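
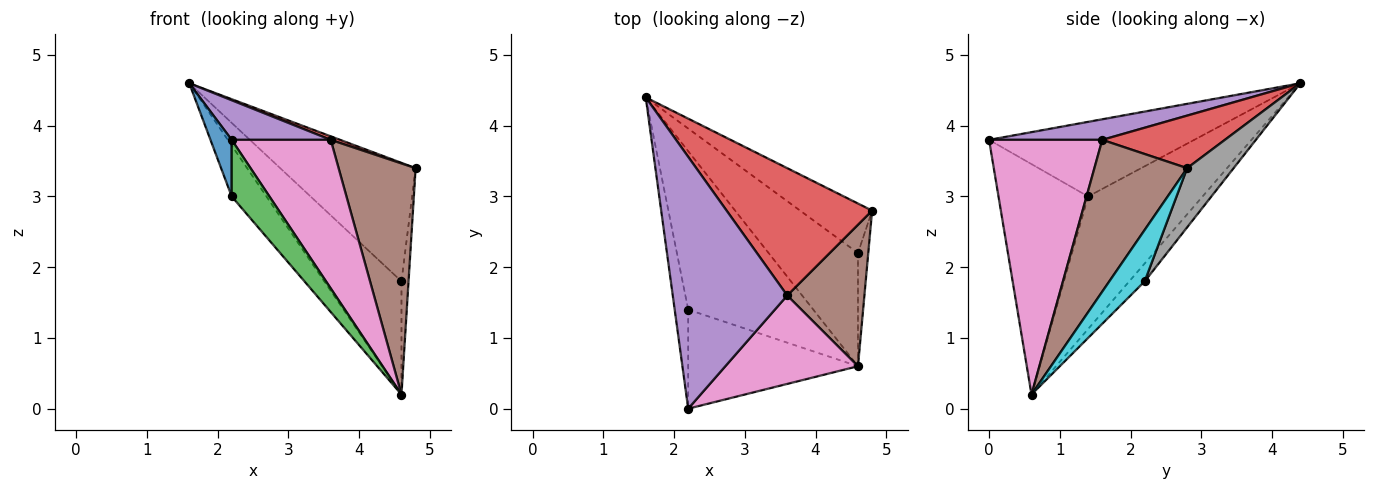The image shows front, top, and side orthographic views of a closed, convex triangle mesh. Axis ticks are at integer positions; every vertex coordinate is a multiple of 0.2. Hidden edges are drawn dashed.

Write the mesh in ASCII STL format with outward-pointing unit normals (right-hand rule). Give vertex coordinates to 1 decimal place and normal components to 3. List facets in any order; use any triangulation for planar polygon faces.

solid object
 facet normal -0.979 -0.101 -0.177
  outer loop
   vertex 2.2 1.4 3.0
   vertex 2.2 0.0 3.8
   vertex 1.6 4.4 4.6
  endloop
 endfacet
 facet normal -0.710 0.215 -0.670
  outer loop
   vertex 2.2 1.4 3.0
   vertex 1.6 4.4 4.6
   vertex 4.6 0.6 0.2
  endloop
 endfacet
 facet normal -0.762 -0.321 -0.562
  outer loop
   vertex 2.2 1.4 3.0
   vertex 4.6 0.6 0.2
   vertex 2.2 0.0 3.8
  endloop
 endfacet
 facet normal 0.340 -0.026 0.940
  outer loop
   vertex 3.6 1.6 3.8
   vertex 4.8 2.8 3.4
   vertex 1.6 4.4 4.6
  endloop
 endfacet
 facet normal 0.175 -0.153 0.973
  outer loop
   vertex 3.6 1.6 3.8
   vertex 1.6 4.4 4.6
   vertex 2.2 0.0 3.8
  endloop
 endfacet
 facet normal 0.716 -0.595 0.364
  outer loop
   vertex 3.6 1.6 3.8
   vertex 4.6 0.6 0.2
   vertex 4.8 2.8 3.4
  endloop
 endfacet
 facet normal 0.701 -0.613 0.365
  outer loop
   vertex 3.6 1.6 3.8
   vertex 2.2 0.0 3.8
   vertex 4.6 0.6 0.2
  endloop
 endfacet
 facet normal 0.302 0.880 -0.368
  outer loop
   vertex 4.6 2.2 1.8
   vertex 1.6 4.4 4.6
   vertex 4.8 2.8 3.4
  endloop
 endfacet
 facet normal -0.140 0.700 -0.700
  outer loop
   vertex 4.6 2.2 1.8
   vertex 4.6 0.6 0.2
   vertex 1.6 4.4 4.6
  endloop
 endfacet
 facet normal 0.962 0.192 -0.192
  outer loop
   vertex 4.6 2.2 1.8
   vertex 4.8 2.8 3.4
   vertex 4.6 0.6 0.2
  endloop
 endfacet
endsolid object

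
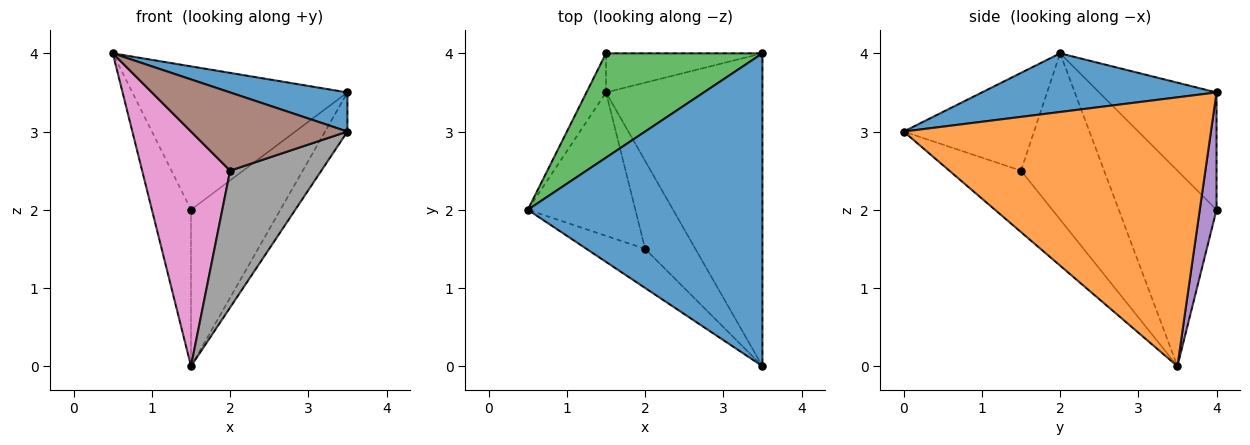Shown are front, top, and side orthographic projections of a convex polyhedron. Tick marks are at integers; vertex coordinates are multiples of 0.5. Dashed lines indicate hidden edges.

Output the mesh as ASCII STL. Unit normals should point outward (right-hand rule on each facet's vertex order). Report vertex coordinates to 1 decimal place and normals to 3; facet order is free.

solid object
 facet normal 0.241 -0.120 0.963
  outer loop
   vertex 3.5 0.0 3.0
   vertex 3.5 4.0 3.5
   vertex 0.5 2.0 4.0
  endloop
 endfacet
 facet normal 0.863 0.063 -0.502
  outer loop
   vertex 1.5 3.5 0.0
   vertex 3.5 4.0 3.5
   vertex 3.5 0.0 3.0
  endloop
 endfacet
 facet normal -0.404 0.740 0.538
  outer loop
   vertex 1.5 4.0 2.0
   vertex 0.5 2.0 4.0
   vertex 3.5 4.0 3.5
  endloop
 endfacet
 facet normal -0.925 0.370 -0.092
  outer loop
   vertex 1.5 4.0 2.0
   vertex 1.5 3.5 0.0
   vertex 0.5 2.0 4.0
  endloop
 endfacet
 facet normal 0.179 0.954 -0.239
  outer loop
   vertex 1.5 4.0 2.0
   vertex 3.5 4.0 3.5
   vertex 1.5 3.5 0.0
  endloop
 endfacet
 facet normal -0.598 -0.717 -0.359
  outer loop
   vertex 2.0 1.5 2.5
   vertex 3.5 0.0 3.0
   vertex 0.5 2.0 4.0
  endloop
 endfacet
 facet normal -0.627 -0.664 -0.406
  outer loop
   vertex 2.0 1.5 2.5
   vertex 0.5 2.0 4.0
   vertex 1.5 3.5 0.0
  endloop
 endfacet
 facet normal -0.551 -0.702 -0.451
  outer loop
   vertex 2.0 1.5 2.5
   vertex 1.5 3.5 0.0
   vertex 3.5 0.0 3.0
  endloop
 endfacet
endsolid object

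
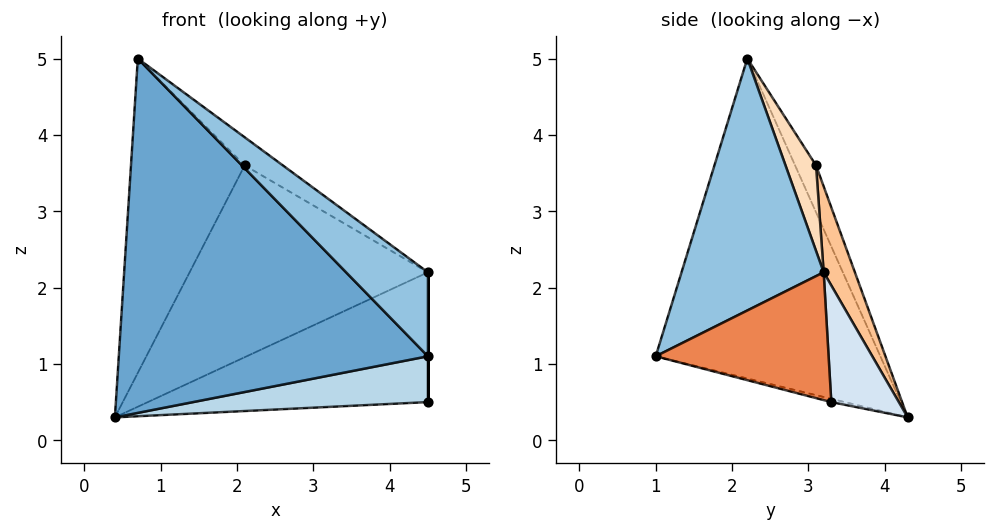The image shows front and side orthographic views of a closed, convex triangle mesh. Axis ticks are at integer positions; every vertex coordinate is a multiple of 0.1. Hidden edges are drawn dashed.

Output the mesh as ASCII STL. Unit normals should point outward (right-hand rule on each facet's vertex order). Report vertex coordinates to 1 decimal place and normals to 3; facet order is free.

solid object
 facet normal -0.559 -0.770 -0.308
  outer loop
   vertex 0.7 2.2 5.0
   vertex 0.4 4.3 0.3
   vertex 4.5 1.0 1.1
  endloop
 endfacet
 facet normal 0.613 -0.353 0.706
  outer loop
   vertex 4.5 3.2 2.2
   vertex 0.7 2.2 5.0
   vertex 4.5 1.0 1.1
  endloop
 endfacet
 facet normal -0.014 -0.252 -0.968
  outer loop
   vertex 4.5 3.3 0.5
   vertex 4.5 1.0 1.1
   vertex 0.4 4.3 0.3
  endloop
 endfacet
 facet normal 0.234 0.971 0.057
  outer loop
   vertex 4.5 3.3 0.5
   vertex 0.4 4.3 0.3
   vertex 4.5 3.2 2.2
  endloop
 endfacet
 facet normal 1.000 0.000 0.000
  outer loop
   vertex 4.5 3.3 0.5
   vertex 4.5 3.2 2.2
   vertex 4.5 1.0 1.1
  endloop
 endfacet
 facet normal -0.165 0.896 0.411
  outer loop
   vertex 2.1 3.1 3.6
   vertex 0.4 4.3 0.3
   vertex 0.7 2.2 5.0
  endloop
 endfacet
 facet normal 0.125 0.951 0.282
  outer loop
   vertex 2.1 3.1 3.6
   vertex 4.5 3.2 2.2
   vertex 0.4 4.3 0.3
  endloop
 endfacet
 facet normal 0.415 0.518 0.748
  outer loop
   vertex 2.1 3.1 3.6
   vertex 0.7 2.2 5.0
   vertex 4.5 3.2 2.2
  endloop
 endfacet
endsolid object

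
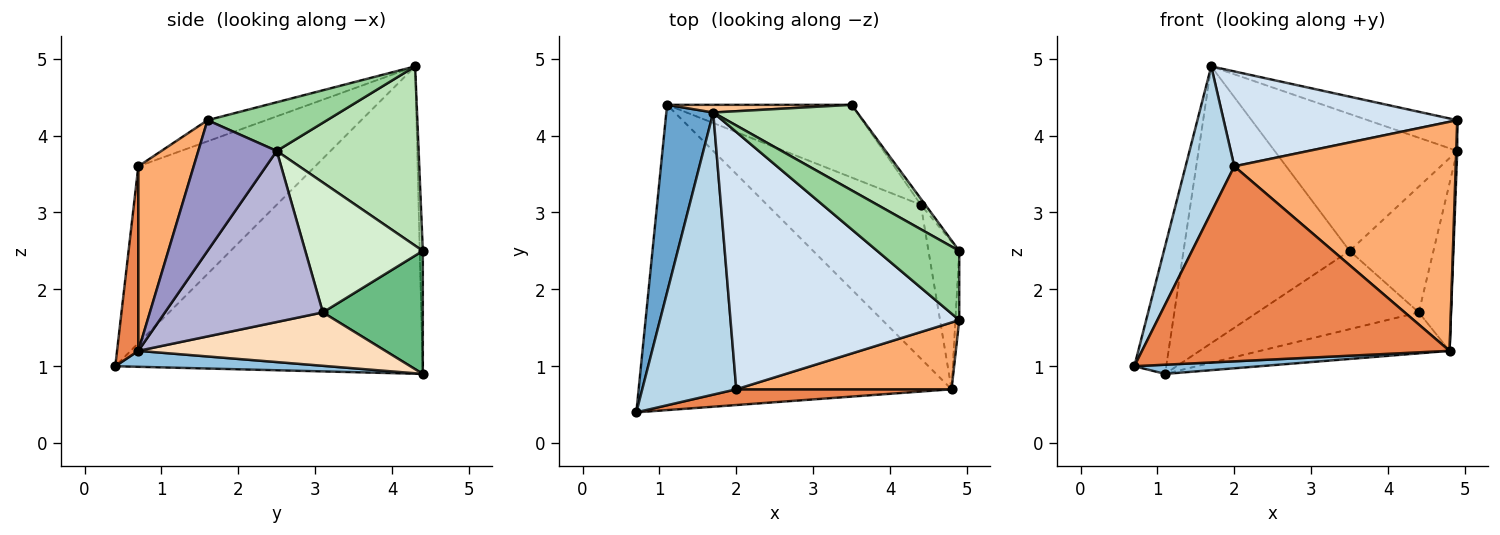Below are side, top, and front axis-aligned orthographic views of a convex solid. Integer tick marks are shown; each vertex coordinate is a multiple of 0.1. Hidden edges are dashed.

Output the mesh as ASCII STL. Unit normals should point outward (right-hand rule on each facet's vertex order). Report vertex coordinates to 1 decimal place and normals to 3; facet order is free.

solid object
 facet normal -0.983 0.102 0.150
  outer loop
   vertex 1.7 4.3 4.9
   vertex 1.1 4.4 0.9
   vertex 0.7 0.4 1.0
  endloop
 endfacet
 facet normal 0.051 -0.030 -0.998
  outer loop
   vertex 4.8 0.7 1.2
   vertex 0.7 0.4 1.0
   vertex 1.1 4.4 0.9
  endloop
 endfacet
 facet normal -0.858 -0.236 0.456
  outer loop
   vertex 2.0 0.7 3.6
   vertex 1.7 4.3 4.9
   vertex 0.7 0.4 1.0
  endloop
 endfacet
 facet normal -0.086 -0.345 0.935
  outer loop
   vertex 2.0 0.7 3.6
   vertex 4.9 1.6 4.2
   vertex 1.7 4.3 4.9
  endloop
 endfacet
 facet normal 0.069 -0.994 0.080
  outer loop
   vertex 2.0 0.7 3.6
   vertex 0.7 0.4 1.0
   vertex 4.8 0.7 1.2
  endloop
 endfacet
 facet normal 0.233 -0.933 0.272
  outer loop
   vertex 2.0 0.7 3.6
   vertex 4.8 0.7 1.2
   vertex 4.9 1.6 4.2
  endloop
 endfacet
 facet normal -0.019 0.999 0.028
  outer loop
   vertex 3.5 4.4 2.5
   vertex 1.1 4.4 0.9
   vertex 1.7 4.3 4.9
  endloop
 endfacet
 facet normal 0.318 0.244 -0.916
  outer loop
   vertex 4.4 3.1 1.7
   vertex 4.8 0.7 1.2
   vertex 1.1 4.4 0.9
  endloop
 endfacet
 facet normal 0.413 0.667 -0.620
  outer loop
   vertex 4.4 3.1 1.7
   vertex 1.1 4.4 0.9
   vertex 3.5 4.4 2.5
  endloop
 endfacet
 facet normal 0.477 0.357 0.803
  outer loop
   vertex 4.9 2.5 3.8
   vertex 1.7 4.3 4.9
   vertex 4.9 1.6 4.2
  endloop
 endfacet
 facet normal 0.550 0.708 0.442
  outer loop
   vertex 4.9 2.5 3.8
   vertex 3.5 4.4 2.5
   vertex 1.7 4.3 4.9
  endloop
 endfacet
 facet normal 0.814 0.581 -0.028
  outer loop
   vertex 4.9 2.5 3.8
   vertex 4.4 3.1 1.7
   vertex 3.5 4.4 2.5
  endloop
 endfacet
 facet normal 0.999 -0.013 -0.029
  outer loop
   vertex 4.9 2.5 3.8
   vertex 4.9 1.6 4.2
   vertex 4.8 0.7 1.2
  endloop
 endfacet
 facet normal 0.965 0.197 -0.173
  outer loop
   vertex 4.9 2.5 3.8
   vertex 4.8 0.7 1.2
   vertex 4.4 3.1 1.7
  endloop
 endfacet
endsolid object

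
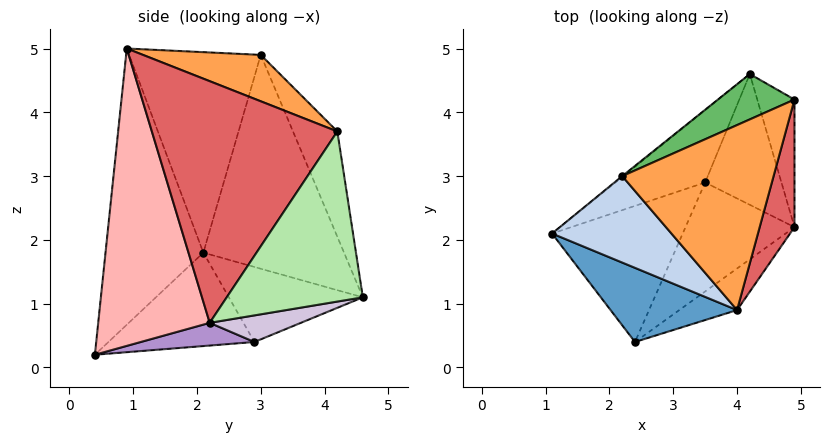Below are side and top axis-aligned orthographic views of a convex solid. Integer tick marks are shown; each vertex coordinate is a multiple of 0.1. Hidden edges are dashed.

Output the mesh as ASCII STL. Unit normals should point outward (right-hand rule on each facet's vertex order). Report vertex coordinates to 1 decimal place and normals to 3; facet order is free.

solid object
 facet normal -0.616 -0.736 0.282
  outer loop
   vertex 2.4 0.4 0.2
   vertex 4.0 0.9 5.0
   vertex 1.1 2.1 1.8
  endloop
 endfacet
 facet normal -0.700 -0.580 0.417
  outer loop
   vertex 2.2 3.0 4.9
   vertex 1.1 2.1 1.8
   vertex 4.0 0.9 5.0
  endloop
 endfacet
 facet normal 0.281 0.284 0.917
  outer loop
   vertex 2.2 3.0 4.9
   vertex 4.0 0.9 5.0
   vertex 4.9 4.2 3.7
  endloop
 endfacet
 facet normal -0.628 0.778 -0.003
  outer loop
   vertex 2.2 3.0 4.9
   vertex 4.2 4.6 1.1
   vertex 1.1 2.1 1.8
  endloop
 endfacet
 facet normal -0.310 0.924 0.226
  outer loop
   vertex 2.2 3.0 4.9
   vertex 4.9 4.2 3.7
   vertex 4.2 4.6 1.1
  endloop
 endfacet
 facet normal 0.930 0.305 -0.203
  outer loop
   vertex 4.9 2.2 0.7
   vertex 4.2 4.6 1.1
   vertex 4.9 4.2 3.7
  endloop
 endfacet
 facet normal 0.968 -0.209 0.139
  outer loop
   vertex 4.9 2.2 0.7
   vertex 4.9 4.2 3.7
   vertex 4.0 0.9 5.0
  endloop
 endfacet
 facet normal 0.596 -0.795 -0.116
  outer loop
   vertex 4.9 2.2 0.7
   vertex 4.0 0.9 5.0
   vertex 2.4 0.4 0.2
  endloop
 endfacet
 facet normal 0.204 -0.011 -0.979
  outer loop
   vertex 3.5 2.9 0.4
   vertex 4.9 2.2 0.7
   vertex 2.4 0.4 0.2
  endloop
 endfacet
 facet normal 0.319 0.246 -0.915
  outer loop
   vertex 3.5 2.9 0.4
   vertex 4.2 4.6 1.1
   vertex 4.9 2.2 0.7
  endloop
 endfacet
 facet normal -0.554 0.306 -0.775
  outer loop
   vertex 3.5 2.9 0.4
   vertex 2.4 0.4 0.2
   vertex 1.1 2.1 1.8
  endloop
 endfacet
 facet normal -0.555 0.502 -0.664
  outer loop
   vertex 3.5 2.9 0.4
   vertex 1.1 2.1 1.8
   vertex 4.2 4.6 1.1
  endloop
 endfacet
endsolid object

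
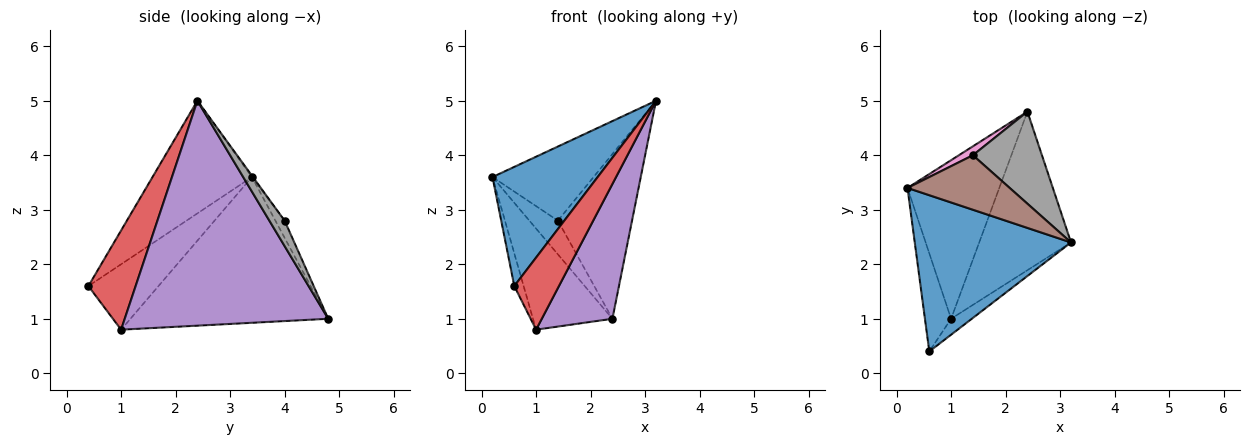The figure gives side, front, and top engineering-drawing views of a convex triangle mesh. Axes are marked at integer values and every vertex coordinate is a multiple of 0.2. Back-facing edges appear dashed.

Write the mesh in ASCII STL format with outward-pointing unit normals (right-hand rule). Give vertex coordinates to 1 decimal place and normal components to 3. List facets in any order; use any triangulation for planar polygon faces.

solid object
 facet normal -0.497 -0.526 0.690
  outer loop
   vertex 0.6 0.4 1.6
   vertex 3.2 2.4 5.0
   vertex 0.2 3.4 3.6
  endloop
 endfacet
 facet normal -0.921 0.123 -0.369
  outer loop
   vertex 1.0 1.0 0.8
   vertex 0.6 0.4 1.6
   vertex 0.2 3.4 3.6
  endloop
 endfacet
 facet normal -0.801 0.322 -0.505
  outer loop
   vertex 1.0 1.0 0.8
   vertex 0.2 3.4 3.6
   vertex 2.4 4.8 1.0
  endloop
 endfacet
 facet normal 0.719 -0.679 -0.150
  outer loop
   vertex 1.0 1.0 0.8
   vertex 3.2 2.4 5.0
   vertex 0.6 0.4 1.6
  endloop
 endfacet
 facet normal 0.881 -0.306 -0.360
  outer loop
   vertex 1.0 1.0 0.8
   vertex 2.4 4.8 1.0
   vertex 3.2 2.4 5.0
  endloop
 endfacet
 facet normal -0.008 0.806 0.592
  outer loop
   vertex 1.4 4.0 2.8
   vertex 0.2 3.4 3.6
   vertex 3.2 2.4 5.0
  endloop
 endfacet
 facet normal -0.298 0.923 0.244
  outer loop
   vertex 1.4 4.0 2.8
   vertex 2.4 4.8 1.0
   vertex 0.2 3.4 3.6
  endloop
 endfacet
 facet normal 0.177 0.859 0.480
  outer loop
   vertex 1.4 4.0 2.8
   vertex 3.2 2.4 5.0
   vertex 2.4 4.8 1.0
  endloop
 endfacet
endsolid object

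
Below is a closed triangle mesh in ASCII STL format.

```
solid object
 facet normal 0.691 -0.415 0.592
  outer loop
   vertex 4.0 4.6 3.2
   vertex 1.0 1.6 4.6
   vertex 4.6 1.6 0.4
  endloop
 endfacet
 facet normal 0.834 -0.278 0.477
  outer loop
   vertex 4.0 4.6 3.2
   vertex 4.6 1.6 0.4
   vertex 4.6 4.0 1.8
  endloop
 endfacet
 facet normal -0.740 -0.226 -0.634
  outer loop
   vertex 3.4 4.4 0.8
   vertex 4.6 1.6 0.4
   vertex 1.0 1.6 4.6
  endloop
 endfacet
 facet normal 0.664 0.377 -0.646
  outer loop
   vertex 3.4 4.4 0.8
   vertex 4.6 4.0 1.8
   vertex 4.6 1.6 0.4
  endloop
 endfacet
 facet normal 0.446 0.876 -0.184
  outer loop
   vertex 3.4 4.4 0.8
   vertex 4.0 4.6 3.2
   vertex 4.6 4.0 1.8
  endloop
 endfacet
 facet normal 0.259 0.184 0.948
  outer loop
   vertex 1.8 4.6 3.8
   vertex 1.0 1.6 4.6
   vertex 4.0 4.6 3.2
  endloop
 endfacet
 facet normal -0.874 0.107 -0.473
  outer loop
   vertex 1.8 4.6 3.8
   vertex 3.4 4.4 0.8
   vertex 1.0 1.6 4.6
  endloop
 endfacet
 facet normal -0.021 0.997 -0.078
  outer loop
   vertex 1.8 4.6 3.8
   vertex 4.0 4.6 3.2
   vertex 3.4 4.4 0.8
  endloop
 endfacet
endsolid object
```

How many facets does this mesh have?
8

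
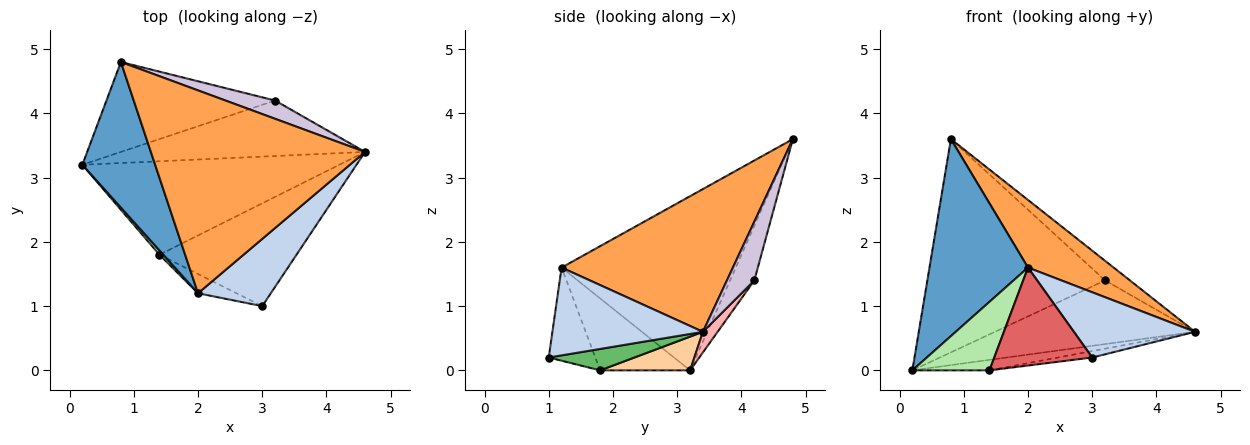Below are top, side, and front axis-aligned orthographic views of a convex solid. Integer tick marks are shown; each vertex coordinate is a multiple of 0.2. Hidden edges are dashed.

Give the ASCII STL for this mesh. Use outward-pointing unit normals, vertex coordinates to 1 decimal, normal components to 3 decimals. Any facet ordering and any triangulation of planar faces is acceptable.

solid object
 facet normal -0.818 -0.463 0.342
  outer loop
   vertex 2.0 1.2 1.6
   vertex 0.8 4.8 3.6
   vertex 0.2 3.2 0.0
  endloop
 endfacet
 facet normal 0.654 -0.527 0.543
  outer loop
   vertex 2.0 1.2 1.6
   vertex 3.0 1.0 0.2
   vertex 4.6 3.4 0.6
  endloop
 endfacet
 facet normal 0.535 -0.267 0.802
  outer loop
   vertex 2.0 1.2 1.6
   vertex 4.6 3.4 0.6
   vertex 0.8 4.8 3.6
  endloop
 endfacet
 facet normal 0.129 0.111 -0.985
  outer loop
   vertex 1.4 1.8 0.0
   vertex 0.2 3.2 0.0
   vertex 4.6 3.4 0.6
  endloop
 endfacet
 facet normal 0.154 0.062 -0.986
  outer loop
   vertex 1.4 1.8 0.0
   vertex 4.6 3.4 0.6
   vertex 3.0 1.0 0.2
  endloop
 endfacet
 facet normal -0.759 -0.650 0.041
  outer loop
   vertex 1.4 1.8 0.0
   vertex 2.0 1.2 1.6
   vertex 0.2 3.2 0.0
  endloop
 endfacet
 facet normal -0.423 -0.889 -0.175
  outer loop
   vertex 1.4 1.8 0.0
   vertex 3.0 1.0 0.2
   vertex 2.0 1.2 1.6
  endloop
 endfacet
 facet normal 0.055 0.753 -0.656
  outer loop
   vertex 3.2 4.2 1.4
   vertex 4.6 3.4 0.6
   vertex 0.2 3.2 0.0
  endloop
 endfacet
 facet normal -0.125 0.914 -0.386
  outer loop
   vertex 3.2 4.2 1.4
   vertex 0.2 3.2 0.0
   vertex 0.8 4.8 3.6
  endloop
 endfacet
 facet normal 0.628 0.569 0.530
  outer loop
   vertex 3.2 4.2 1.4
   vertex 0.8 4.8 3.6
   vertex 4.6 3.4 0.6
  endloop
 endfacet
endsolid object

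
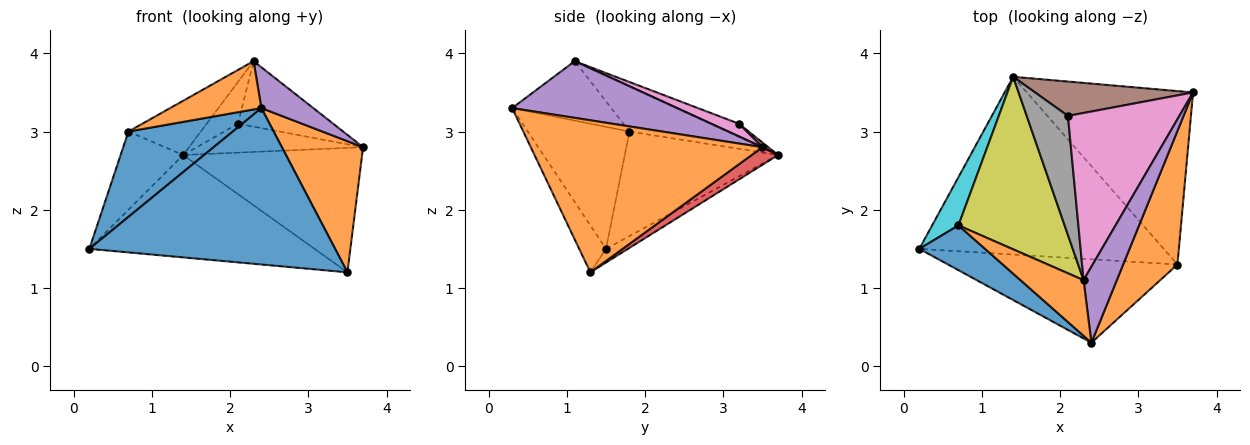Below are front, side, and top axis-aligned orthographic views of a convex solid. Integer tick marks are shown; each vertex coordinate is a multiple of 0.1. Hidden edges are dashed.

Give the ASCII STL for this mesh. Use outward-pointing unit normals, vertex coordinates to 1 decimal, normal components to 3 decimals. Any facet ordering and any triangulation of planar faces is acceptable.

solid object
 facet normal -0.096 -0.878 -0.468
  outer loop
   vertex 3.5 1.3 1.2
   vertex 2.4 0.3 3.3
   vertex 0.2 1.5 1.5
  endloop
 endfacet
 facet normal 0.894 -0.313 0.319
  outer loop
   vertex 3.5 1.3 1.2
   vertex 3.7 3.5 2.8
   vertex 2.4 0.3 3.3
  endloop
 endfacet
 facet normal -0.048 0.499 -0.866
  outer loop
   vertex 1.4 3.7 2.7
   vertex 3.5 1.3 1.2
   vertex 0.2 1.5 1.5
  endloop
 endfacet
 facet normal 0.086 0.581 -0.809
  outer loop
   vertex 1.4 3.7 2.7
   vertex 3.7 3.5 2.8
   vertex 3.5 1.3 1.2
  endloop
 endfacet
 facet normal 0.833 -0.262 0.488
  outer loop
   vertex 2.3 1.1 3.9
   vertex 2.4 0.3 3.3
   vertex 3.7 3.5 2.8
  endloop
 endfacet
 facet normal 0.023 0.644 0.765
  outer loop
   vertex 2.1 3.2 3.1
   vertex 3.7 3.5 2.8
   vertex 1.4 3.7 2.7
  endloop
 endfacet
 facet normal 0.106 0.363 0.926
  outer loop
   vertex 2.1 3.2 3.1
   vertex 2.3 1.1 3.9
   vertex 3.7 3.5 2.8
  endloop
 endfacet
 facet normal -0.290 0.316 0.903
  outer loop
   vertex 2.1 3.2 3.1
   vertex 1.4 3.7 2.7
   vertex 2.3 1.1 3.9
  endloop
 endfacet
 facet normal -0.376 0.278 0.884
  outer loop
   vertex 0.7 1.8 3.0
   vertex 2.3 1.1 3.9
   vertex 1.4 3.7 2.7
  endloop
 endfacet
 facet normal -0.902 0.368 0.227
  outer loop
   vertex 0.7 1.8 3.0
   vertex 1.4 3.7 2.7
   vertex 0.2 1.5 1.5
  endloop
 endfacet
 facet normal -0.653 -0.670 0.352
  outer loop
   vertex 0.7 1.8 3.0
   vertex 0.2 1.5 1.5
   vertex 2.4 0.3 3.3
  endloop
 endfacet
 facet normal -0.580 -0.534 0.615
  outer loop
   vertex 0.7 1.8 3.0
   vertex 2.4 0.3 3.3
   vertex 2.3 1.1 3.9
  endloop
 endfacet
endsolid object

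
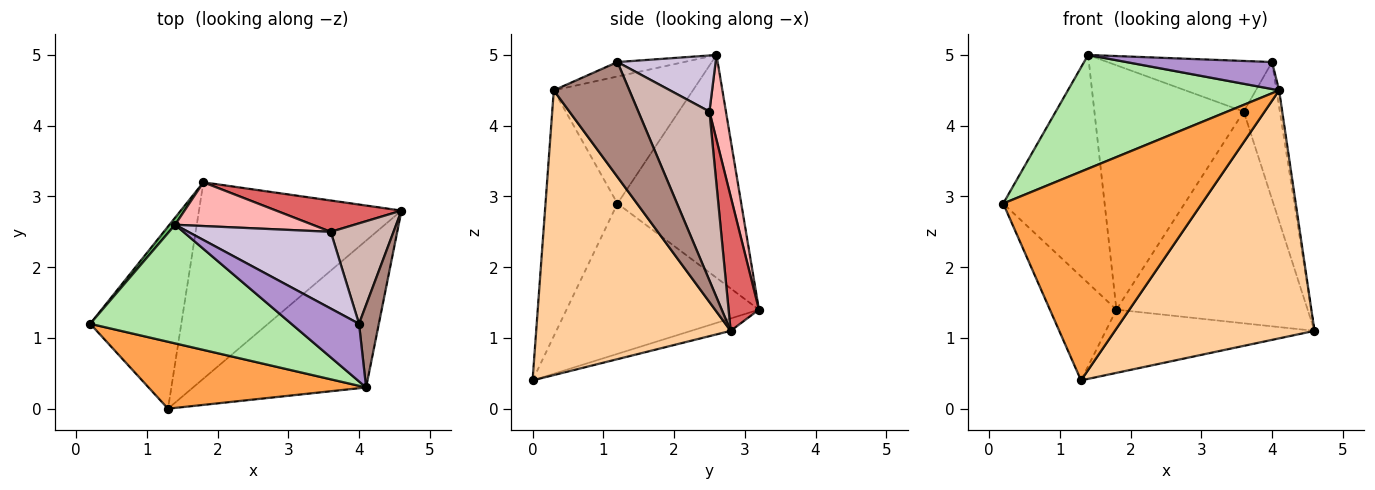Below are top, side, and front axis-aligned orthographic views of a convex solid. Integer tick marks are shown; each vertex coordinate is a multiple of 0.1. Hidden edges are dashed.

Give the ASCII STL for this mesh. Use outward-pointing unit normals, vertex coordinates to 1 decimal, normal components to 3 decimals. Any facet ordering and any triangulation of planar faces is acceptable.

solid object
 facet normal -0.820 0.283 -0.497
  outer loop
   vertex 1.8 3.2 1.4
   vertex 1.3 0.0 0.4
   vertex 0.2 1.2 2.9
  endloop
 endfacet
 facet normal -0.058 0.306 -0.950
  outer loop
   vertex 1.8 3.2 1.4
   vertex 4.6 2.8 1.1
   vertex 1.3 0.0 0.4
  endloop
 endfacet
 facet normal -0.326 -0.900 0.289
  outer loop
   vertex 4.1 0.3 4.5
   vertex 0.2 1.2 2.9
   vertex 1.3 0.0 0.4
  endloop
 endfacet
 facet normal 0.642 -0.659 -0.390
  outer loop
   vertex 4.1 0.3 4.5
   vertex 1.3 0.0 0.4
   vertex 4.6 2.8 1.1
  endloop
 endfacet
 facet normal -0.773 0.634 0.020
  outer loop
   vertex 1.4 2.6 5.0
   vertex 1.8 3.2 1.4
   vertex 0.2 1.2 2.9
  endloop
 endfacet
 facet normal -0.415 -0.630 0.657
  outer loop
   vertex 1.4 2.6 5.0
   vertex 0.2 1.2 2.9
   vertex 4.1 0.3 4.5
  endloop
 endfacet
 facet normal 0.155 0.977 0.145
  outer loop
   vertex 3.6 2.5 4.2
   vertex 4.6 2.8 1.1
   vertex 1.8 3.2 1.4
  endloop
 endfacet
 facet normal 0.108 0.979 0.175
  outer loop
   vertex 3.6 2.5 4.2
   vertex 1.8 3.2 1.4
   vertex 1.4 2.6 5.0
  endloop
 endfacet
 facet normal -0.190 -0.416 0.889
  outer loop
   vertex 4.0 1.2 4.9
   vertex 1.4 2.6 5.0
   vertex 4.1 0.3 4.5
  endloop
 endfacet
 facet normal 0.312 0.523 0.793
  outer loop
   vertex 4.0 1.2 4.9
   vertex 3.6 2.5 4.2
   vertex 1.4 2.6 5.0
  endloop
 endfacet
 facet normal 0.985 0.034 0.170
  outer loop
   vertex 4.0 1.2 4.9
   vertex 4.1 0.3 4.5
   vertex 4.6 2.8 1.1
  endloop
 endfacet
 facet normal 0.846 0.430 0.315
  outer loop
   vertex 4.0 1.2 4.9
   vertex 4.6 2.8 1.1
   vertex 3.6 2.5 4.2
  endloop
 endfacet
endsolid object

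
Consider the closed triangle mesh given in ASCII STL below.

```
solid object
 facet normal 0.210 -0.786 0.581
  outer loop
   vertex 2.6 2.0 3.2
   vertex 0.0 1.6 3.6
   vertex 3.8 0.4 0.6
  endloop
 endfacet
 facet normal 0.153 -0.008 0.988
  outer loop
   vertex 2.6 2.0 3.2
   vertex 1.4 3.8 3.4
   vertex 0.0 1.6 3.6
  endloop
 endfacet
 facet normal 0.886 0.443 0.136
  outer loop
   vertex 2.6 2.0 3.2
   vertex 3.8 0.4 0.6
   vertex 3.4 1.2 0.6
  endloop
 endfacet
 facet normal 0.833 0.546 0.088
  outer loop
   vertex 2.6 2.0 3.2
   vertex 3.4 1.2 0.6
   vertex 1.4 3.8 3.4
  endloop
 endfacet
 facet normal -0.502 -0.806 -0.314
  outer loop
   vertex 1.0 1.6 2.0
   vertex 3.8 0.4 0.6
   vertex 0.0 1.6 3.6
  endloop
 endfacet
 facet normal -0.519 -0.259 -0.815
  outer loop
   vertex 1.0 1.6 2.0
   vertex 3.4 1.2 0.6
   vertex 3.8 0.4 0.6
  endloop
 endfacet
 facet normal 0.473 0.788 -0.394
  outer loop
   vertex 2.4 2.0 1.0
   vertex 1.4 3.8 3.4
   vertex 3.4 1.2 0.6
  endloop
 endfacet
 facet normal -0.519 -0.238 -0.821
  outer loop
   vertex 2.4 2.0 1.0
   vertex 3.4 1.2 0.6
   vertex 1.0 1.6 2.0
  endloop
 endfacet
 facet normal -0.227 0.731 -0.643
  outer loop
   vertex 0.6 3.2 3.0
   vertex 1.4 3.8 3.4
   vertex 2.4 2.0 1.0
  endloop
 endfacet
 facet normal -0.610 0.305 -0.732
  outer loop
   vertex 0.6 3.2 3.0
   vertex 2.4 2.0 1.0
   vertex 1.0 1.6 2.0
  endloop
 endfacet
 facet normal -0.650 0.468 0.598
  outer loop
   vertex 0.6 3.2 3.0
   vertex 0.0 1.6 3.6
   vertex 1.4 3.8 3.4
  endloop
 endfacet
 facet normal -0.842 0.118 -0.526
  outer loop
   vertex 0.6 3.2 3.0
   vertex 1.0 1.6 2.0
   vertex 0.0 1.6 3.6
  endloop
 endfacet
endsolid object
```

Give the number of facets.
12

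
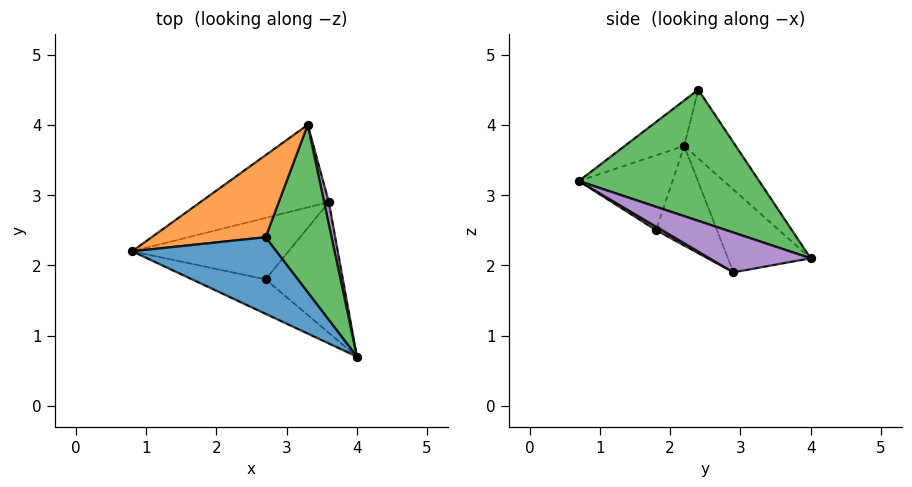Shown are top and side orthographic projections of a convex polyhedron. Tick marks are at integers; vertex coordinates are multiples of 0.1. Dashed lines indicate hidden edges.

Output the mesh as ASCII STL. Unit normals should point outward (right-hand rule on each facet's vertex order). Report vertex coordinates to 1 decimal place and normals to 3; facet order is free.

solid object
 facet normal -0.217 -0.692 0.688
  outer loop
   vertex 2.7 2.4 4.5
   vertex 0.8 2.2 3.7
   vertex 4.0 0.7 3.2
  endloop
 endfacet
 facet normal -0.289 0.828 0.480
  outer loop
   vertex 2.7 2.4 4.5
   vertex 3.3 4.0 2.1
   vertex 0.8 2.2 3.7
  endloop
 endfacet
 facet normal 0.846 0.321 0.426
  outer loop
   vertex 2.7 2.4 4.5
   vertex 4.0 0.7 3.2
   vertex 3.3 4.0 2.1
  endloop
 endfacet
 facet normal -0.437 -0.790 -0.429
  outer loop
   vertex 2.7 1.8 2.5
   vertex 4.0 0.7 3.2
   vertex 0.8 2.2 3.7
  endloop
 endfacet
 facet normal 0.964 0.242 0.113
  outer loop
   vertex 3.6 2.9 1.9
   vertex 3.3 4.0 2.1
   vertex 4.0 0.7 3.2
  endloop
 endfacet
 facet normal 0.039 -0.503 -0.863
  outer loop
   vertex 3.6 2.9 1.9
   vertex 4.0 0.7 3.2
   vertex 2.7 1.8 2.5
  endloop
 endfacet
 facet normal -0.542 0.005 -0.841
  outer loop
   vertex 3.6 2.9 1.9
   vertex 0.8 2.2 3.7
   vertex 3.3 4.0 2.1
  endloop
 endfacet
 facet normal -0.537 -0.021 -0.843
  outer loop
   vertex 3.6 2.9 1.9
   vertex 2.7 1.8 2.5
   vertex 0.8 2.2 3.7
  endloop
 endfacet
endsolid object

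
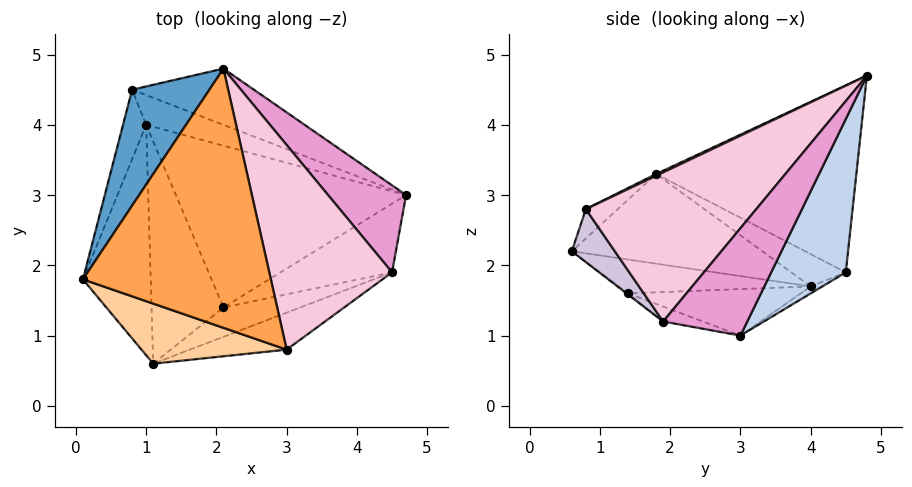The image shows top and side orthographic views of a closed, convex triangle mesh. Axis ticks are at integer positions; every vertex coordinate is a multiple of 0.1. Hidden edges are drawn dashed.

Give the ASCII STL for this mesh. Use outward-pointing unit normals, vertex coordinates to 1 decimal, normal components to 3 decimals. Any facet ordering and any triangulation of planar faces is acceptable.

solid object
 facet normal -0.847 0.401 0.350
  outer loop
   vertex 0.8 4.5 1.9
   vertex 0.1 1.8 3.3
   vertex 2.1 4.8 4.7
  endloop
 endfacet
 facet normal 0.300 0.924 -0.238
  outer loop
   vertex 0.8 4.5 1.9
   vertex 2.1 4.8 4.7
   vertex 4.7 3.0 1.0
  endloop
 endfacet
 facet normal 0.008 -0.427 0.904
  outer loop
   vertex 3.0 0.8 2.8
   vertex 2.1 4.8 4.7
   vertex 0.1 1.8 3.3
  endloop
 endfacet
 facet normal -0.135 -0.728 0.672
  outer loop
   vertex 3.0 0.8 2.8
   vertex 0.1 1.8 3.3
   vertex 1.1 0.6 2.2
  endloop
 endfacet
 facet normal -0.422 -0.144 -0.895
  outer loop
   vertex 1.0 4.0 1.7
   vertex 2.1 1.4 1.6
   vertex 1.1 0.6 2.2
  endloop
 endfacet
 facet normal -0.793 -0.111 -0.599
  outer loop
   vertex 1.0 4.0 1.7
   vertex 1.1 0.6 2.2
   vertex 0.1 1.8 3.3
  endloop
 endfacet
 facet normal -0.809 -0.091 -0.581
  outer loop
   vertex 1.0 4.0 1.7
   vertex 0.1 1.8 3.3
   vertex 0.8 4.5 1.9
  endloop
 endfacet
 facet normal -0.085 0.341 -0.936
  outer loop
   vertex 1.0 4.0 1.7
   vertex 0.8 4.5 1.9
   vertex 4.7 3.0 1.0
  endloop
 endfacet
 facet normal -0.198 -0.046 -0.979
  outer loop
   vertex 1.0 4.0 1.7
   vertex 4.7 3.0 1.0
   vertex 2.1 1.4 1.6
  endloop
 endfacet
 facet normal 0.221 -0.888 -0.403
  outer loop
   vertex 4.5 1.9 1.2
   vertex 3.0 0.8 2.8
   vertex 1.1 0.6 2.2
  endloop
 endfacet
 facet normal -0.011 -0.591 -0.807
  outer loop
   vertex 4.5 1.9 1.2
   vertex 1.1 0.6 2.2
   vertex 2.1 1.4 1.6
  endloop
 endfacet
 facet normal -0.131 -0.154 -0.979
  outer loop
   vertex 4.5 1.9 1.2
   vertex 2.1 1.4 1.6
   vertex 4.7 3.0 1.0
  endloop
 endfacet
 facet normal 0.808 -0.040 0.587
  outer loop
   vertex 4.5 1.9 1.2
   vertex 4.7 3.0 1.0
   vertex 2.1 4.8 4.7
  endloop
 endfacet
 facet normal 0.766 -0.127 0.630
  outer loop
   vertex 4.5 1.9 1.2
   vertex 2.1 4.8 4.7
   vertex 3.0 0.8 2.8
  endloop
 endfacet
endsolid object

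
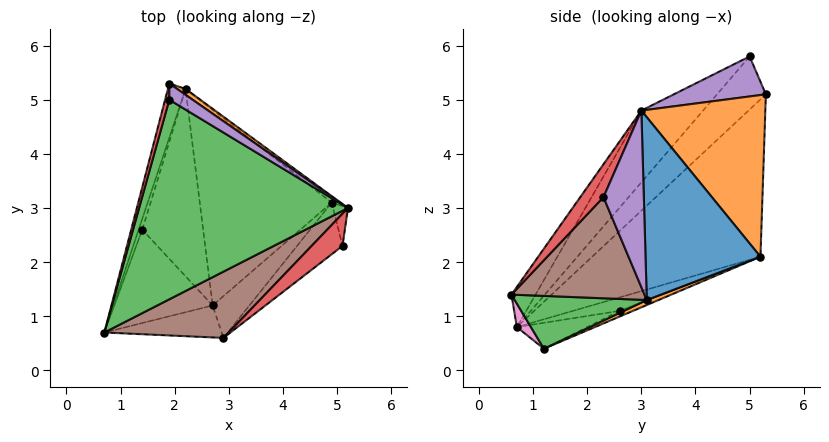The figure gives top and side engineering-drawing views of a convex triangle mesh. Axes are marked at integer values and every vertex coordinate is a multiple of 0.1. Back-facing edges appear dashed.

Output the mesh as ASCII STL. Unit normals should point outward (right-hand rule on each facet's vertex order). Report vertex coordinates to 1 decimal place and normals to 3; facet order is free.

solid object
 facet normal -0.934 0.342 -0.105
  outer loop
   vertex 2.2 5.2 2.1
   vertex 0.7 0.7 0.8
   vertex 1.9 5.3 5.1
  endloop
 endfacet
 facet normal 0.573 0.819 0.030
  outer loop
   vertex 2.2 5.2 2.1
   vertex 1.9 5.3 5.1
   vertex 5.2 3.0 4.8
  endloop
 endfacet
 facet normal -0.229 -0.710 0.666
  outer loop
   vertex 1.9 5.0 5.8
   vertex 0.7 0.7 0.8
   vertex 5.2 3.0 4.8
  endloop
 endfacet
 facet normal -0.980 0.183 0.078
  outer loop
   vertex 1.9 5.0 5.8
   vertex 1.9 5.3 5.1
   vertex 0.7 0.7 0.8
  endloop
 endfacet
 facet normal 0.560 0.761 0.326
  outer loop
   vertex 1.9 5.0 5.8
   vertex 5.2 3.0 4.8
   vertex 1.9 5.3 5.1
  endloop
 endfacet
 facet normal -0.212 -0.725 0.655
  outer loop
   vertex 2.9 0.6 1.4
   vertex 5.2 3.0 4.8
   vertex 0.7 0.7 0.8
  endloop
 endfacet
 facet normal 0.105 -0.843 -0.527
  outer loop
   vertex 2.9 0.6 1.4
   vertex 0.7 0.7 0.8
   vertex 2.7 1.2 0.4
  endloop
 endfacet
 facet normal -0.248 0.239 -0.939
  outer loop
   vertex 1.4 2.6 1.1
   vertex 2.7 1.2 0.4
   vertex 0.7 0.7 0.8
  endloop
 endfacet
 facet normal -0.898 0.369 -0.241
  outer loop
   vertex 1.4 2.6 1.1
   vertex 0.7 0.7 0.8
   vertex 2.2 5.2 2.1
  endloop
 endfacet
 facet normal -0.086 0.381 -0.921
  outer loop
   vertex 1.4 2.6 1.1
   vertex 2.2 5.2 2.1
   vertex 2.7 1.2 0.4
  endloop
 endfacet
 facet normal 0.608 0.793 -0.029
  outer loop
   vertex 4.9 3.1 1.3
   vertex 2.2 5.2 2.1
   vertex 5.2 3.0 4.8
  endloop
 endfacet
 facet normal 0.035 0.395 -0.918
  outer loop
   vertex 4.9 3.1 1.3
   vertex 2.7 1.2 0.4
   vertex 2.2 5.2 2.1
  endloop
 endfacet
 facet normal 0.679 -0.562 -0.473
  outer loop
   vertex 4.9 3.1 1.3
   vertex 2.9 0.6 1.4
   vertex 2.7 1.2 0.4
  endloop
 endfacet
 facet normal 0.375 -0.858 0.352
  outer loop
   vertex 5.1 2.3 3.2
   vertex 5.2 3.0 4.8
   vertex 2.9 0.6 1.4
  endloop
 endfacet
 facet normal 0.995 0.050 -0.084
  outer loop
   vertex 5.1 2.3 3.2
   vertex 4.9 3.1 1.3
   vertex 5.2 3.0 4.8
  endloop
 endfacet
 facet normal 0.731 -0.598 -0.329
  outer loop
   vertex 5.1 2.3 3.2
   vertex 2.9 0.6 1.4
   vertex 4.9 3.1 1.3
  endloop
 endfacet
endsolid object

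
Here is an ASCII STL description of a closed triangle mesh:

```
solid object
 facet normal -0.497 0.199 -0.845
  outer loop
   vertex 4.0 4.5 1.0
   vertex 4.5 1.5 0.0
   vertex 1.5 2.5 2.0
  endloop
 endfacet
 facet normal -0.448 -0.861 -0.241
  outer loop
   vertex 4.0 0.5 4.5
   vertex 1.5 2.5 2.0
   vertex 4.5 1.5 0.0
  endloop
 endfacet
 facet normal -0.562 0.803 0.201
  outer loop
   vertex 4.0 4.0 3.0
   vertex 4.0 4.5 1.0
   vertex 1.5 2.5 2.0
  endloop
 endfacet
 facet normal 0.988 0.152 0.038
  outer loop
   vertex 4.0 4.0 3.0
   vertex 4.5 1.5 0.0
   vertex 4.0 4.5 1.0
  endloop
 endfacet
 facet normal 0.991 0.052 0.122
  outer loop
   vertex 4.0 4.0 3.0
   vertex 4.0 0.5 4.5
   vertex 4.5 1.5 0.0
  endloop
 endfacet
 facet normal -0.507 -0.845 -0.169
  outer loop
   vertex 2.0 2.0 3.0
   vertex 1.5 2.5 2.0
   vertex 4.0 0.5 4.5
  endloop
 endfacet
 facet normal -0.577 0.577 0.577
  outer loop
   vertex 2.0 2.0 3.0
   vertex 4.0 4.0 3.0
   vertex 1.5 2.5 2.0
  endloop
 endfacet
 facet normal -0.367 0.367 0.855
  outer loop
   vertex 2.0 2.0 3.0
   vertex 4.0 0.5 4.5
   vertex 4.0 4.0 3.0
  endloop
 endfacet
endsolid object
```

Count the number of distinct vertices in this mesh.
6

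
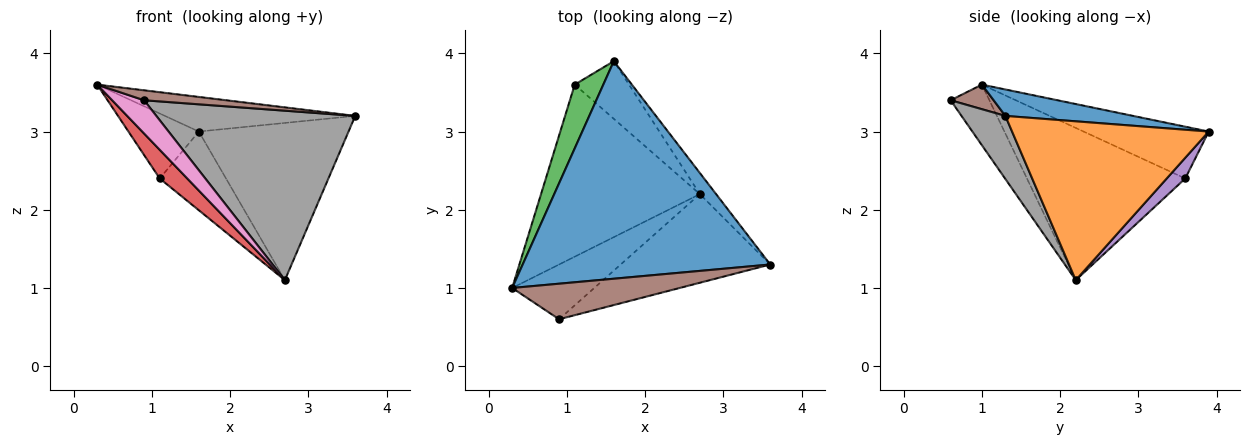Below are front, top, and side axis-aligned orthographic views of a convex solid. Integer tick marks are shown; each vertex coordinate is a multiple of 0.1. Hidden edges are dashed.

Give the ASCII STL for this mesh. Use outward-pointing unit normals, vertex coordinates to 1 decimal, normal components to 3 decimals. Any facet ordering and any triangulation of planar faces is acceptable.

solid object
 facet normal 0.105 0.156 0.982
  outer loop
   vertex 1.6 3.9 3.0
   vertex 0.3 1.0 3.6
   vertex 3.6 1.3 3.2
  endloop
 endfacet
 facet normal 0.793 0.604 -0.081
  outer loop
   vertex 2.7 2.2 1.1
   vertex 1.6 3.9 3.0
   vertex 3.6 1.3 3.2
  endloop
 endfacet
 facet normal -0.785 0.442 0.434
  outer loop
   vertex 1.1 3.6 2.4
   vertex 0.3 1.0 3.6
   vertex 1.6 3.9 3.0
  endloop
 endfacet
 facet normal -0.687 -0.119 -0.717
  outer loop
   vertex 1.1 3.6 2.4
   vertex 2.7 2.2 1.1
   vertex 0.3 1.0 3.6
  endloop
 endfacet
 facet normal 0.220 0.787 -0.577
  outer loop
   vertex 1.1 3.6 2.4
   vertex 1.6 3.9 3.0
   vertex 2.7 2.2 1.1
  endloop
 endfacet
 facet normal 0.140 -0.267 0.954
  outer loop
   vertex 0.9 0.6 3.4
   vertex 3.6 1.3 3.2
   vertex 0.3 1.0 3.6
  endloop
 endfacet
 facet normal -0.534 -0.439 -0.723
  outer loop
   vertex 0.9 0.6 3.4
   vertex 0.3 1.0 3.6
   vertex 2.7 2.2 1.1
  endloop
 endfacet
 facet normal 0.192 -0.870 -0.455
  outer loop
   vertex 0.9 0.6 3.4
   vertex 2.7 2.2 1.1
   vertex 3.6 1.3 3.2
  endloop
 endfacet
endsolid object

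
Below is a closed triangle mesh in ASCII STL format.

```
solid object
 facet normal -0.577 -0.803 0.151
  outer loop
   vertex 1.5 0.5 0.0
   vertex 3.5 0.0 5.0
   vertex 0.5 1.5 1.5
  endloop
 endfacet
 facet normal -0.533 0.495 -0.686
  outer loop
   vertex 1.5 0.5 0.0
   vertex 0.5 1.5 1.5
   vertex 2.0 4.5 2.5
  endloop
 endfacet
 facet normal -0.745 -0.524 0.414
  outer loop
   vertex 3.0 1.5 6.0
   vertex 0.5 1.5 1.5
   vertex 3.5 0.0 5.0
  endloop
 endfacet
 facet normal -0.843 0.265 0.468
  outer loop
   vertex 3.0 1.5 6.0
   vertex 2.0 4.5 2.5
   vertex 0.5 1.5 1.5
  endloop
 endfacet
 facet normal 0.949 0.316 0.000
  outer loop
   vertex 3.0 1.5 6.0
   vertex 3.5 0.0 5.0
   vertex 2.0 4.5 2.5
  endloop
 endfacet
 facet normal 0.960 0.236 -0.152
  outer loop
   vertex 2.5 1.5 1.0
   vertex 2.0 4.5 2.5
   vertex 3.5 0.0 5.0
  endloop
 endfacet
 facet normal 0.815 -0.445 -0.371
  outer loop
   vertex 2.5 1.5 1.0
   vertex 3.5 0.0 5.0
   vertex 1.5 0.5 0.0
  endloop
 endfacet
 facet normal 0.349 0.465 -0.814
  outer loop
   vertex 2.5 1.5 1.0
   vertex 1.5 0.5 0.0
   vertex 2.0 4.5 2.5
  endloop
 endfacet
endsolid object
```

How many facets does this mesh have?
8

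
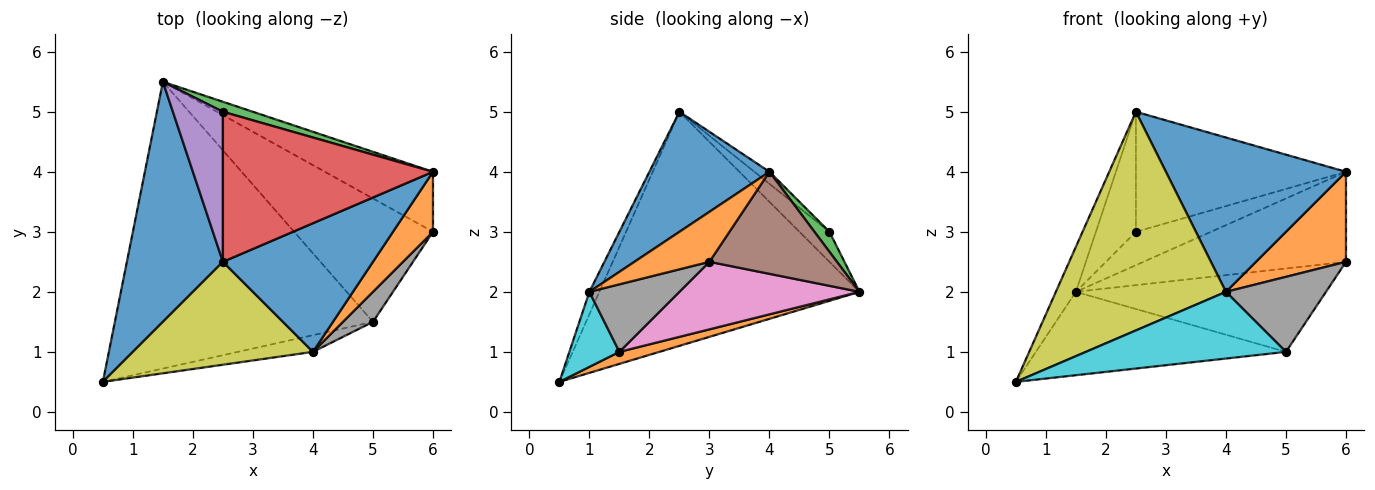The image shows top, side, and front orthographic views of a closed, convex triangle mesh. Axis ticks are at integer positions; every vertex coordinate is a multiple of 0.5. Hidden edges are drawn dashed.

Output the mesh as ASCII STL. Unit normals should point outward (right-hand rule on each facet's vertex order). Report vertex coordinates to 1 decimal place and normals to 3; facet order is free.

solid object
 facet normal -0.923 0.071 0.379
  outer loop
   vertex 2.5 2.5 5.0
   vertex 1.5 5.5 2.0
   vertex 0.5 0.5 0.5
  endloop
 endfacet
 facet normal 0.045 0.279 -0.959
  outer loop
   vertex 5.0 1.5 1.0
   vertex 0.5 0.5 0.5
   vertex 1.5 5.5 2.0
  endloop
 endfacet
 facet normal 0.188 0.941 0.282
  outer loop
   vertex 2.5 5.0 3.0
   vertex 6.0 4.0 4.0
   vertex 1.5 5.5 2.0
  endloop
 endfacet
 facet normal -0.045 0.624 0.780
  outer loop
   vertex 2.5 5.0 3.0
   vertex 2.5 2.5 5.0
   vertex 6.0 4.0 4.0
  endloop
 endfacet
 facet normal -0.424 0.566 0.707
  outer loop
   vertex 2.5 5.0 3.0
   vertex 1.5 5.5 2.0
   vertex 2.5 2.5 5.0
  endloop
 endfacet
 facet normal 0.464 0.737 -0.491
  outer loop
   vertex 6.0 3.0 2.5
   vertex 1.5 5.5 2.0
   vertex 6.0 4.0 4.0
  endloop
 endfacet
 facet normal 0.374 0.519 -0.769
  outer loop
   vertex 6.0 3.0 2.5
   vertex 5.0 1.5 1.0
   vertex 1.5 5.5 2.0
  endloop
 endfacet
 facet normal 0.641 -0.712 0.285
  outer loop
   vertex 4.0 1.0 2.0
   vertex 5.0 1.5 1.0
   vertex 6.0 3.0 2.5
  endloop
 endfacet
 facet normal -0.053 -0.904 0.425
  outer loop
   vertex 4.0 1.0 2.0
   vertex 2.5 2.5 5.0
   vertex 0.5 0.5 0.5
  endloop
 endfacet
 facet normal 0.236 -0.943 -0.236
  outer loop
   vertex 4.0 1.0 2.0
   vertex 0.5 0.5 0.5
   vertex 5.0 1.5 1.0
  endloop
 endfacet
 facet normal 0.456 -0.684 0.570
  outer loop
   vertex 4.0 1.0 2.0
   vertex 6.0 4.0 4.0
   vertex 2.5 2.5 5.0
  endloop
 endfacet
 facet normal 0.570 -0.684 0.456
  outer loop
   vertex 4.0 1.0 2.0
   vertex 6.0 3.0 2.5
   vertex 6.0 4.0 4.0
  endloop
 endfacet
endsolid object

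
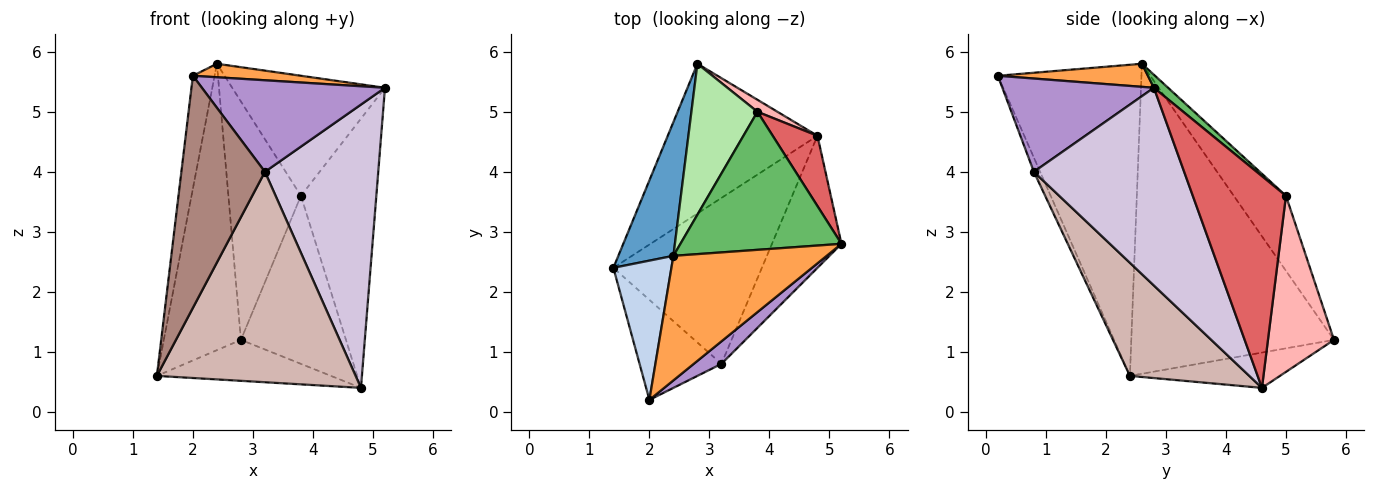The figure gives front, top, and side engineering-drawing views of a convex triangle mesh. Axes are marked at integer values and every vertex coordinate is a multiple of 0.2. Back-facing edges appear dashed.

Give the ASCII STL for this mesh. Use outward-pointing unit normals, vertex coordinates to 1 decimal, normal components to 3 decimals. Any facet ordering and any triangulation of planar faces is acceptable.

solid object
 facet normal -0.922 0.351 0.164
  outer loop
   vertex 2.4 2.6 5.8
   vertex 2.8 5.8 1.2
   vertex 1.4 2.4 0.6
  endloop
 endfacet
 facet normal -0.972 0.147 0.181
  outer loop
   vertex 2.0 0.2 5.6
   vertex 2.4 2.6 5.8
   vertex 1.4 2.4 0.6
  endloop
 endfacet
 facet normal 0.148 -0.107 0.983
  outer loop
   vertex 2.0 0.2 5.6
   vertex 5.2 2.8 5.4
   vertex 2.4 2.6 5.8
  endloop
 endfacet
 facet normal -0.222 0.257 -0.941
  outer loop
   vertex 4.8 4.6 0.4
   vertex 1.4 2.4 0.6
   vertex 2.8 5.8 1.2
  endloop
 endfacet
 facet normal 0.061 0.655 0.753
  outer loop
   vertex 3.8 5.0 3.6
   vertex 2.4 2.6 5.8
   vertex 5.2 2.8 5.4
  endloop
 endfacet
 facet normal -0.519 0.722 0.457
  outer loop
   vertex 3.8 5.0 3.6
   vertex 2.8 5.8 1.2
   vertex 2.4 2.6 5.8
  endloop
 endfacet
 facet normal 0.767 0.621 0.162
  outer loop
   vertex 3.8 5.0 3.6
   vertex 5.2 2.8 5.4
   vertex 4.8 4.6 0.4
  endloop
 endfacet
 facet normal 0.531 0.845 0.060
  outer loop
   vertex 3.8 5.0 3.6
   vertex 4.8 4.6 0.4
   vertex 2.8 5.8 1.2
  endloop
 endfacet
 facet normal 0.627 -0.757 0.186
  outer loop
   vertex 3.2 0.8 4.0
   vertex 5.2 2.8 5.4
   vertex 2.0 0.2 5.6
  endloop
 endfacet
 facet normal 0.769 -0.580 -0.270
  outer loop
   vertex 3.2 0.8 4.0
   vertex 4.8 4.6 0.4
   vertex 5.2 2.8 5.4
  endloop
 endfacet
 facet normal -0.068 -0.916 -0.395
  outer loop
   vertex 3.2 0.8 4.0
   vertex 2.0 0.2 5.6
   vertex 1.4 2.4 0.6
  endloop
 endfacet
 facet normal 0.427 -0.710 -0.560
  outer loop
   vertex 3.2 0.8 4.0
   vertex 1.4 2.4 0.6
   vertex 4.8 4.6 0.4
  endloop
 endfacet
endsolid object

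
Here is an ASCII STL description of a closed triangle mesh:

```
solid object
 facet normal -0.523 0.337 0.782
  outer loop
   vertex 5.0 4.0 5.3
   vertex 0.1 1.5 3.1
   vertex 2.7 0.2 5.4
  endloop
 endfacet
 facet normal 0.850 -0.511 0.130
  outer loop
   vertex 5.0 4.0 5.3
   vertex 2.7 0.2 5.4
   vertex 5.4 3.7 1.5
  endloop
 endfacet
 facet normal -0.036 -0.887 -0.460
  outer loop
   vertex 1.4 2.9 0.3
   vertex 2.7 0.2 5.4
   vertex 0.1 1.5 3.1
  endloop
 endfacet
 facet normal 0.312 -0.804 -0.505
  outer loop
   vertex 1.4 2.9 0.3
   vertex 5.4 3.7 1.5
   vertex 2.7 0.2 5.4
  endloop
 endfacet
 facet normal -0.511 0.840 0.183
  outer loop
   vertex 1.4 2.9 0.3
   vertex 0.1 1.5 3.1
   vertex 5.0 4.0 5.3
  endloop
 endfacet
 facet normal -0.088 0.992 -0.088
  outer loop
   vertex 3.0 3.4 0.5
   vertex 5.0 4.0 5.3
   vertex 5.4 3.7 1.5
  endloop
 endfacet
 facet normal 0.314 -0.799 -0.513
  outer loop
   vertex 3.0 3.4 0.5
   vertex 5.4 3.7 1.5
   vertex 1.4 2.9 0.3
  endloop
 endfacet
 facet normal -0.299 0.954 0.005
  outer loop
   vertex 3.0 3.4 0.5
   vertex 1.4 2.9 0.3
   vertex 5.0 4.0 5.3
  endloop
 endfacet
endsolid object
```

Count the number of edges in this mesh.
12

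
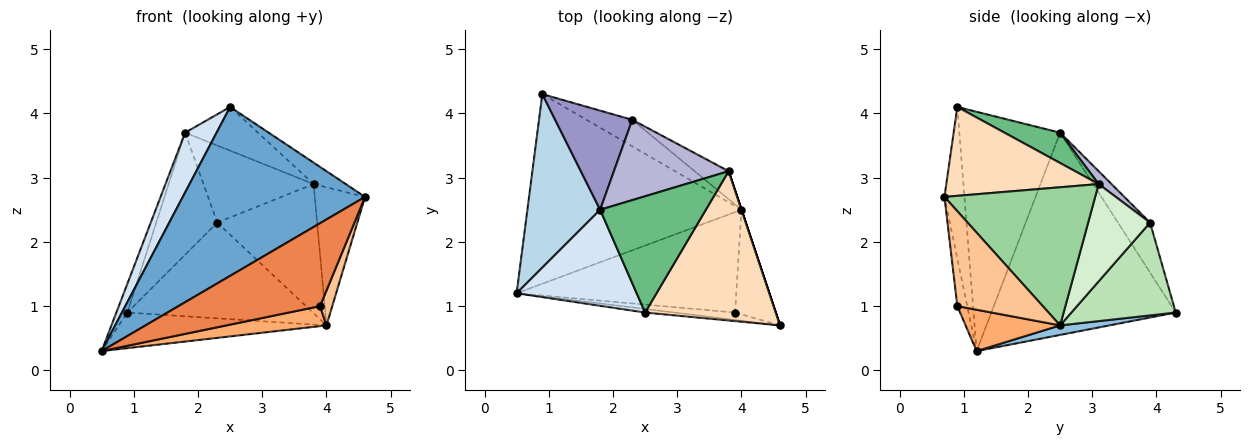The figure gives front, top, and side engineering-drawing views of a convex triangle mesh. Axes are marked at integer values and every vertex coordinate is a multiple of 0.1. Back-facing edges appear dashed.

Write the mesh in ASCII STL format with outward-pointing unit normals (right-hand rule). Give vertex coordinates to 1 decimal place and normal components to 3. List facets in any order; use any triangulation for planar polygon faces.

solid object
 facet normal -0.109 -0.994 -0.021
  outer loop
   vertex 2.5 0.9 4.1
   vertex 0.5 1.2 0.3
   vertex 4.6 0.7 2.7
  endloop
 endfacet
 facet normal 0.044 0.184 -0.982
  outer loop
   vertex 4.0 2.5 0.7
   vertex 0.5 1.2 0.3
   vertex 0.9 4.3 0.9
  endloop
 endfacet
 facet normal -0.940 0.056 0.338
  outer loop
   vertex 1.8 2.5 3.7
   vertex 0.9 4.3 0.9
   vertex 0.5 1.2 0.3
  endloop
 endfacet
 facet normal -0.861 -0.269 0.432
  outer loop
   vertex 1.8 2.5 3.7
   vertex 0.5 1.2 0.3
   vertex 2.5 0.9 4.1
  endloop
 endfacet
 facet normal -0.070 -0.994 -0.088
  outer loop
   vertex 3.9 0.9 1.0
   vertex 4.6 0.7 2.7
   vertex 0.5 1.2 0.3
  endloop
 endfacet
 facet normal 0.182 -0.192 -0.964
  outer loop
   vertex 3.9 0.9 1.0
   vertex 0.5 1.2 0.3
   vertex 4.0 2.5 0.7
  endloop
 endfacet
 facet normal 0.911 -0.130 -0.391
  outer loop
   vertex 3.9 0.9 1.0
   vertex 4.0 2.5 0.7
   vertex 4.6 0.7 2.7
  endloop
 endfacet
 facet normal 0.559 0.118 0.821
  outer loop
   vertex 3.8 3.1 2.9
   vertex 2.5 0.9 4.1
   vertex 4.6 0.7 2.7
  endloop
 endfacet
 facet normal 0.260 0.340 0.904
  outer loop
   vertex 3.8 3.1 2.9
   vertex 1.8 2.5 3.7
   vertex 2.5 0.9 4.1
  endloop
 endfacet
 facet normal 0.949 0.316 0.000
  outer loop
   vertex 3.8 3.1 2.9
   vertex 4.6 0.7 2.7
   vertex 4.0 2.5 0.7
  endloop
 endfacet
 facet normal 0.477 0.847 -0.235
  outer loop
   vertex 2.3 3.9 2.3
   vertex 4.0 2.5 0.7
   vertex 0.9 4.3 0.9
  endloop
 endfacet
 facet normal 0.518 0.836 -0.181
  outer loop
   vertex 2.3 3.9 2.3
   vertex 3.8 3.1 2.9
   vertex 4.0 2.5 0.7
  endloop
 endfacet
 facet normal -0.378 0.719 0.584
  outer loop
   vertex 2.3 3.9 2.3
   vertex 0.9 4.3 0.9
   vertex 1.8 2.5 3.7
  endloop
 endfacet
 facet normal 0.081 0.690 0.719
  outer loop
   vertex 2.3 3.9 2.3
   vertex 1.8 2.5 3.7
   vertex 3.8 3.1 2.9
  endloop
 endfacet
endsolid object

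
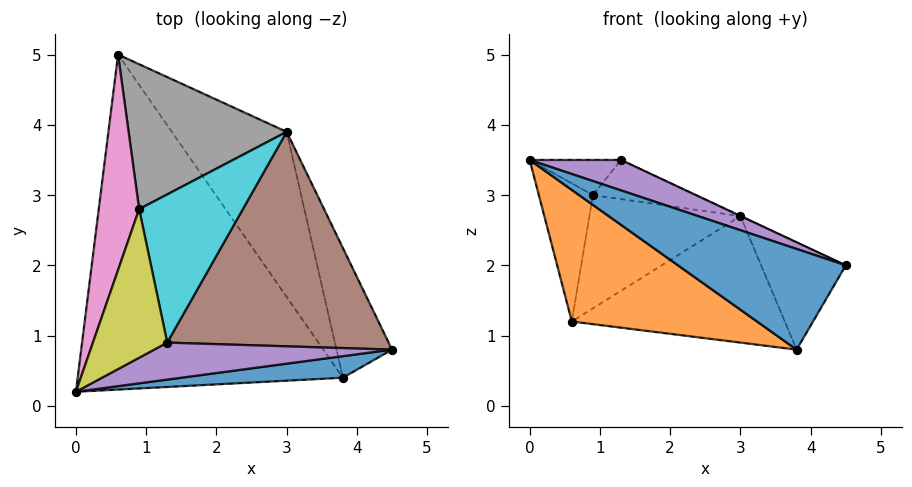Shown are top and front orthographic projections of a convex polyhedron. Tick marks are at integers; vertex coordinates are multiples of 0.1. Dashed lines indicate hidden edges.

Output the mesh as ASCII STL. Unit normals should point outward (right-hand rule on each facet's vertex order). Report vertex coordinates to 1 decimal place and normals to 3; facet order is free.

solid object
 facet normal 0.196 -0.959 0.205
  outer loop
   vertex 3.8 0.4 0.8
   vertex 4.5 0.8 2.0
   vertex 0.0 0.2 3.5
  endloop
 endfacet
 facet normal -0.540 -0.308 -0.783
  outer loop
   vertex 3.8 0.4 0.8
   vertex 0.0 0.2 3.5
   vertex 0.6 5.0 1.2
  endloop
 endfacet
 facet normal 0.691 0.460 -0.557
  outer loop
   vertex 3.0 3.9 2.7
   vertex 4.5 0.8 2.0
   vertex 3.8 0.4 0.8
  endloop
 endfacet
 facet normal 0.613 0.481 -0.628
  outer loop
   vertex 3.0 3.9 2.7
   vertex 3.8 0.4 0.8
   vertex 0.6 5.0 1.2
  endloop
 endfacet
 facet normal 0.324 -0.601 0.731
  outer loop
   vertex 1.3 0.9 3.5
   vertex 0.0 0.2 3.5
   vertex 4.5 0.8 2.0
  endloop
 endfacet
 facet normal 0.424 0.001 0.905
  outer loop
   vertex 1.3 0.9 3.5
   vertex 4.5 0.8 2.0
   vertex 3.0 3.9 2.7
  endloop
 endfacet
 facet normal -0.737 0.365 0.569
  outer loop
   vertex 0.9 2.8 3.0
   vertex 0.6 5.0 1.2
   vertex 0.0 0.2 3.5
  endloop
 endfacet
 facet normal -0.206 0.603 0.771
  outer loop
   vertex 0.9 2.8 3.0
   vertex 3.0 3.9 2.7
   vertex 0.6 5.0 1.2
  endloop
 endfacet
 facet normal -0.123 0.228 0.966
  outer loop
   vertex 0.9 2.8 3.0
   vertex 0.0 0.2 3.5
   vertex 1.3 0.9 3.5
  endloop
 endfacet
 facet normal 0.004 0.255 0.967
  outer loop
   vertex 0.9 2.8 3.0
   vertex 1.3 0.9 3.5
   vertex 3.0 3.9 2.7
  endloop
 endfacet
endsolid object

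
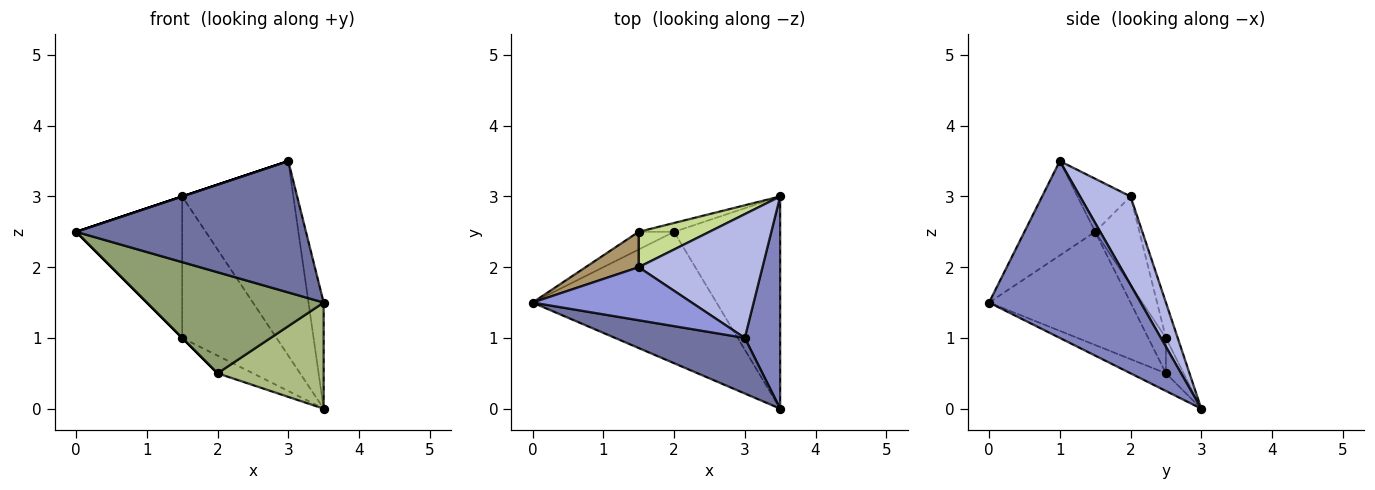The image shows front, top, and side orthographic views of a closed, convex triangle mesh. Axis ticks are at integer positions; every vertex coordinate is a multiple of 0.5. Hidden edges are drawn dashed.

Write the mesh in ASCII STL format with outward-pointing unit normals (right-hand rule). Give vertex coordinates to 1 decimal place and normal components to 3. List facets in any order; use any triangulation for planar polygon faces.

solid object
 facet normal -0.273 -0.886 0.375
  outer loop
   vertex 3.0 1.0 3.5
   vertex 0.0 1.5 2.5
   vertex 3.5 0.0 1.5
  endloop
 endfacet
 facet normal 0.976 0.098 0.195
  outer loop
   vertex 3.0 1.0 3.5
   vertex 3.5 0.0 1.5
   vertex 3.5 3.0 0.0
  endloop
 endfacet
 facet normal -0.316 0.000 0.949
  outer loop
   vertex 1.5 2.0 3.0
   vertex 0.0 1.5 2.5
   vertex 3.0 1.0 3.5
  endloop
 endfacet
 facet normal 0.358 0.788 0.501
  outer loop
   vertex 1.5 2.0 3.0
   vertex 3.0 1.0 3.5
   vertex 3.5 3.0 0.0
  endloop
 endfacet
 facet normal -0.438 -0.548 -0.712
  outer loop
   vertex 2.0 2.5 0.5
   vertex 3.5 0.0 1.5
   vertex 0.0 1.5 2.5
  endloop
 endfacet
 facet normal -0.147 -0.442 -0.885
  outer loop
   vertex 2.0 2.5 0.5
   vertex 3.5 3.0 0.0
   vertex 3.5 0.0 1.5
  endloop
 endfacet
 facet normal -0.120 0.963 0.241
  outer loop
   vertex 1.5 2.5 1.0
   vertex 1.5 2.0 3.0
   vertex 3.5 3.0 0.0
  endloop
 endfacet
 facet normal -0.408 0.816 -0.408
  outer loop
   vertex 1.5 2.5 1.0
   vertex 3.5 3.0 0.0
   vertex 2.0 2.5 0.5
  endloop
 endfacet
 facet normal -0.375 0.899 0.225
  outer loop
   vertex 1.5 2.5 1.0
   vertex 0.0 1.5 2.5
   vertex 1.5 2.0 3.0
  endloop
 endfacet
 facet normal -0.707 0.000 -0.707
  outer loop
   vertex 1.5 2.5 1.0
   vertex 2.0 2.5 0.5
   vertex 0.0 1.5 2.5
  endloop
 endfacet
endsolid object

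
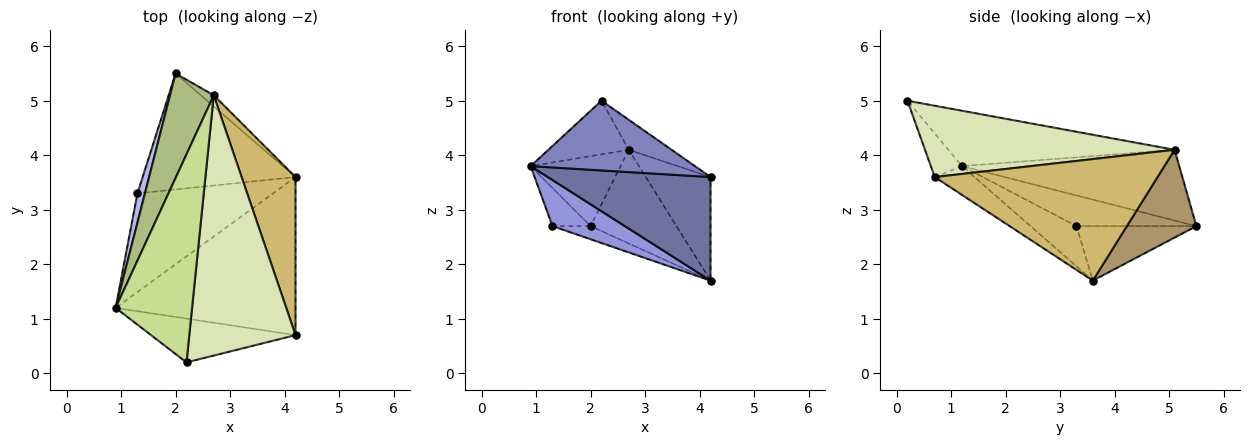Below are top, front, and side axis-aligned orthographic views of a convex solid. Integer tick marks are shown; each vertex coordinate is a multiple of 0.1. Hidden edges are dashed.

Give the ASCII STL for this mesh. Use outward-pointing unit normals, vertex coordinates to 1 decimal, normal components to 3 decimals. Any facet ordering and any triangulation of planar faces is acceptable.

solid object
 facet normal -0.133 -0.543 -0.829
  outer loop
   vertex 4.2 0.7 3.6
   vertex 0.9 1.2 3.8
   vertex 4.2 3.6 1.7
  endloop
 endfacet
 facet normal -0.159 -0.836 -0.525
  outer loop
   vertex 4.2 0.7 3.6
   vertex 2.2 0.2 5.0
   vertex 0.9 1.2 3.8
  endloop
 endfacet
 facet normal -0.259 -0.409 -0.875
  outer loop
   vertex 1.3 3.3 2.7
   vertex 4.2 3.6 1.7
   vertex 0.9 1.2 3.8
  endloop
 endfacet
 facet normal -0.928 0.295 0.226
  outer loop
   vertex 1.3 3.3 2.7
   vertex 0.9 1.2 3.8
   vertex 2.0 5.5 2.7
  endloop
 endfacet
 facet normal -0.334 0.106 -0.937
  outer loop
   vertex 1.3 3.3 2.7
   vertex 2.0 5.5 2.7
   vertex 4.2 3.6 1.7
  endloop
 endfacet
 facet normal -0.802 0.332 0.496
  outer loop
   vertex 2.7 5.1 4.1
   vertex 2.0 5.5 2.7
   vertex 0.9 1.2 3.8
  endloop
 endfacet
 facet normal -0.575 0.204 0.793
  outer loop
   vertex 2.7 5.1 4.1
   vertex 0.9 1.2 3.8
   vertex 2.2 0.2 5.0
  endloop
 endfacet
 facet normal 0.555 0.095 0.827
  outer loop
   vertex 2.7 5.1 4.1
   vertex 2.2 0.2 5.0
   vertex 4.2 0.7 3.6
  endloop
 endfacet
 facet normal 0.627 0.774 -0.092
  outer loop
   vertex 2.7 5.1 4.1
   vertex 4.2 3.6 1.7
   vertex 2.0 5.5 2.7
  endloop
 endfacet
 facet normal 0.884 0.257 0.392
  outer loop
   vertex 2.7 5.1 4.1
   vertex 4.2 0.7 3.6
   vertex 4.2 3.6 1.7
  endloop
 endfacet
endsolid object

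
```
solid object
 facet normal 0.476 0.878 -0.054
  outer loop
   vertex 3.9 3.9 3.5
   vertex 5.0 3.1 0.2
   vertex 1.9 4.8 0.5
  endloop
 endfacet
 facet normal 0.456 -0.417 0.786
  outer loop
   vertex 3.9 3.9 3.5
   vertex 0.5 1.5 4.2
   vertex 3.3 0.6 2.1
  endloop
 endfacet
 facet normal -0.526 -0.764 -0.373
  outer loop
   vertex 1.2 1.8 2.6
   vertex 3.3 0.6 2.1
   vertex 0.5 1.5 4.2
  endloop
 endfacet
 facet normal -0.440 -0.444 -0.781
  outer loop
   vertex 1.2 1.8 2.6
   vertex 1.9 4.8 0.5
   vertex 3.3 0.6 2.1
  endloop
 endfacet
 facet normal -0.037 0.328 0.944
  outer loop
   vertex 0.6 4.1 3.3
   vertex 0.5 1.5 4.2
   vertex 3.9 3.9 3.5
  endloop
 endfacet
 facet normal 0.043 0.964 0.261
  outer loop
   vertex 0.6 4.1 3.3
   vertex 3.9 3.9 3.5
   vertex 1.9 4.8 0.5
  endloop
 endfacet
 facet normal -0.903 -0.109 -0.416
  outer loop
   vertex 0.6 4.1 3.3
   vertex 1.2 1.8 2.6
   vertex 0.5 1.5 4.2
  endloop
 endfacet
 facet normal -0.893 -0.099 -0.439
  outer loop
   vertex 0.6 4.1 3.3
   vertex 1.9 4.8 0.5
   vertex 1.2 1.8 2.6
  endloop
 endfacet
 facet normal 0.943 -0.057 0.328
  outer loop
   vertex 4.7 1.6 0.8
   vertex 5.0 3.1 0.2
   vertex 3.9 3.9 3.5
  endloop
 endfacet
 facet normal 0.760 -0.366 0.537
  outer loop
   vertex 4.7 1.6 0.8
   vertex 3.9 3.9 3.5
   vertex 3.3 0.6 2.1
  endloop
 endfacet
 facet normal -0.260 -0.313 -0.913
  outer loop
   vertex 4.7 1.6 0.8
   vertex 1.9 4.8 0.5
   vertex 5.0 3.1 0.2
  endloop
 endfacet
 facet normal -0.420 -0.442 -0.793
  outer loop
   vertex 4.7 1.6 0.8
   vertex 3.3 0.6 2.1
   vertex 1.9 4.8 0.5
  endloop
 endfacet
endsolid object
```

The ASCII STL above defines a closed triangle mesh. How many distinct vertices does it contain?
8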